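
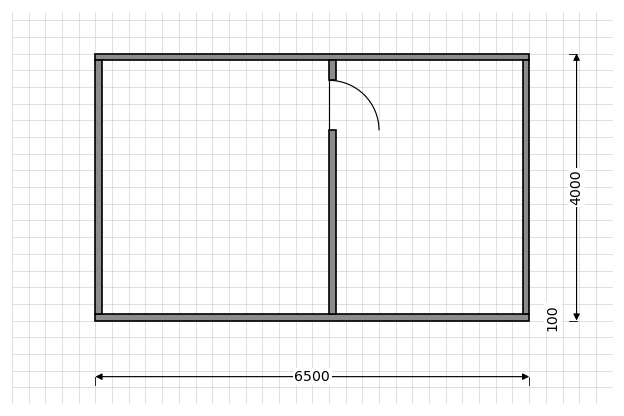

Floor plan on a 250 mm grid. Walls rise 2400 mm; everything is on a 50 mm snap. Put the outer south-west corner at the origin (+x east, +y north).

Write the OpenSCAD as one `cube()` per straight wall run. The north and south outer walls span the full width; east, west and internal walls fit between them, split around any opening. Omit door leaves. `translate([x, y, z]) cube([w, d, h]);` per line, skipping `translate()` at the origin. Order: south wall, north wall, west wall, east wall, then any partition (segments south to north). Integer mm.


cube([6500, 100, 2400]);
translate([0, 3900, 0]) cube([6500, 100, 2400]);
translate([0, 100, 0]) cube([100, 3800, 2400]);
translate([6400, 100, 0]) cube([100, 3800, 2400]);
translate([3500, 100, 0]) cube([100, 2750, 2400]);
translate([3500, 3600, 0]) cube([100, 300, 2400]);


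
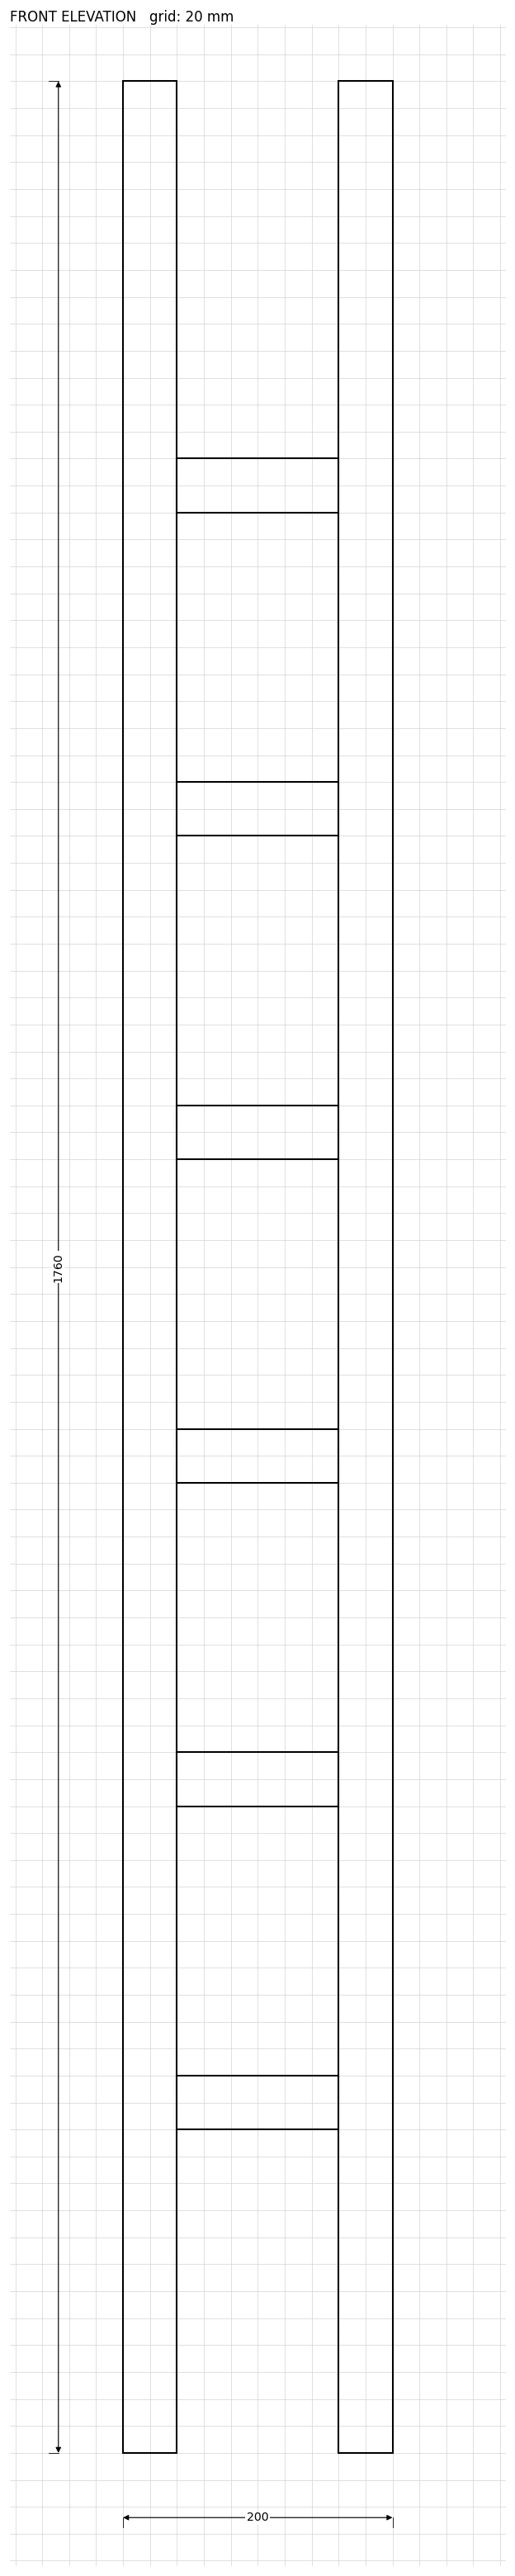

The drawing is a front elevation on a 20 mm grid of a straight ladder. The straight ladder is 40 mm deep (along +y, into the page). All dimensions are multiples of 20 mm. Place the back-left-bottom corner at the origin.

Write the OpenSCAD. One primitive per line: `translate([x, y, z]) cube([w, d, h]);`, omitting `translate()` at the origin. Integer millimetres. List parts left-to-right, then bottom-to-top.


cube([40, 40, 1760]);
translate([40, 0, 240]) cube([120, 40, 40]);
translate([40, 0, 480]) cube([120, 40, 40]);
translate([40, 0, 720]) cube([120, 40, 40]);
translate([40, 0, 960]) cube([120, 40, 40]);
translate([40, 0, 1200]) cube([120, 40, 40]);
translate([40, 0, 1440]) cube([120, 40, 40]);
translate([160, 0, 0]) cube([40, 40, 1760]);


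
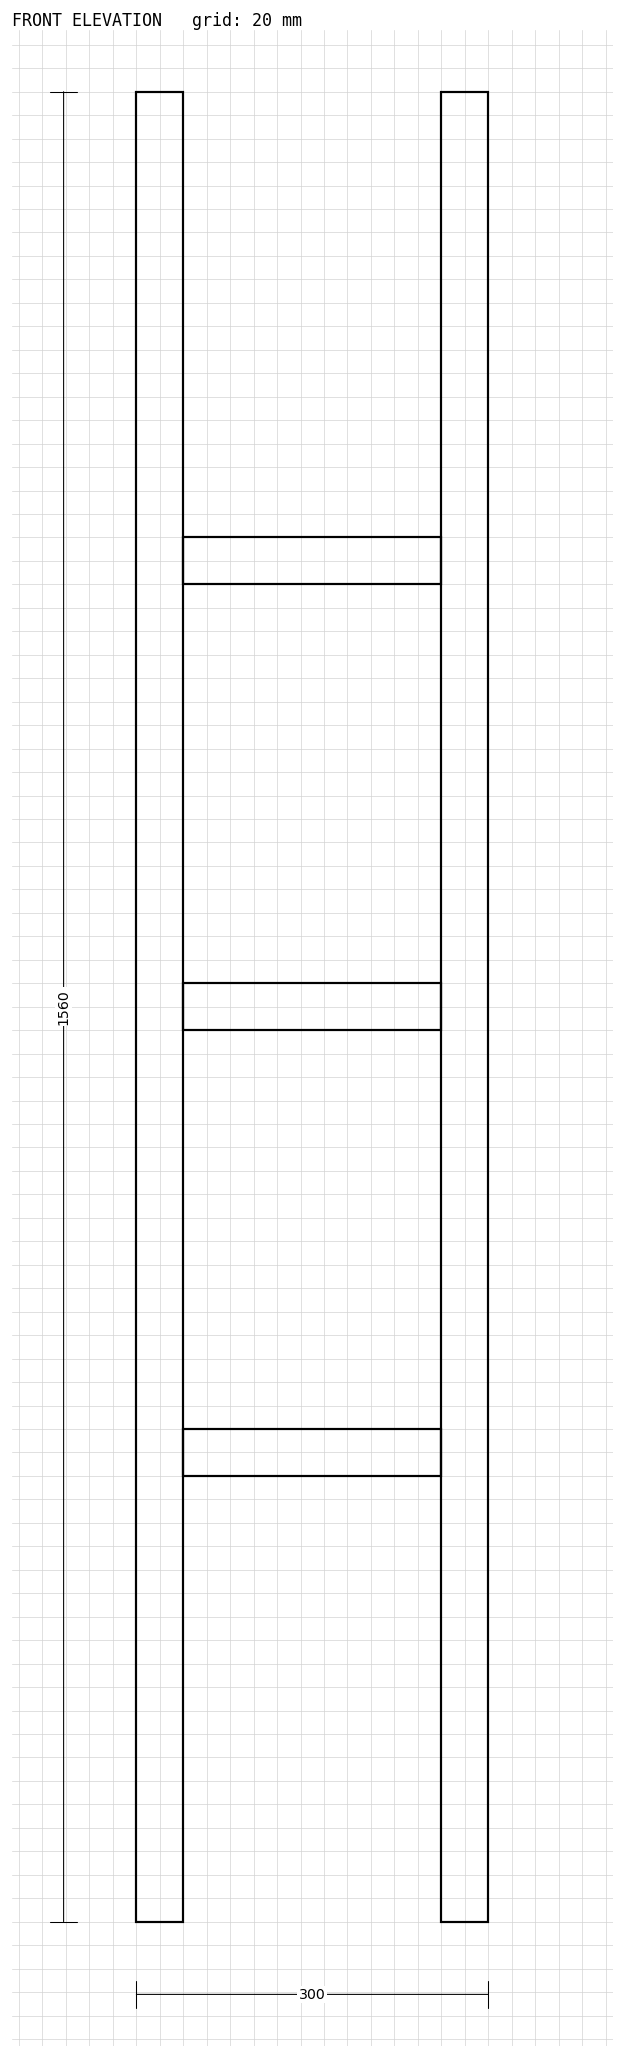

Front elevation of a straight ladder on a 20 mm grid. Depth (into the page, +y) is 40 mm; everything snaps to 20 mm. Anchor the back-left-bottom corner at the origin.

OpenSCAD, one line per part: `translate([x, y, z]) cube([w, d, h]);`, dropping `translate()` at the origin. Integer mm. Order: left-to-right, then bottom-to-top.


cube([40, 40, 1560]);
translate([40, 0, 380]) cube([220, 40, 40]);
translate([40, 0, 760]) cube([220, 40, 40]);
translate([40, 0, 1140]) cube([220, 40, 40]);
translate([260, 0, 0]) cube([40, 40, 1560]);


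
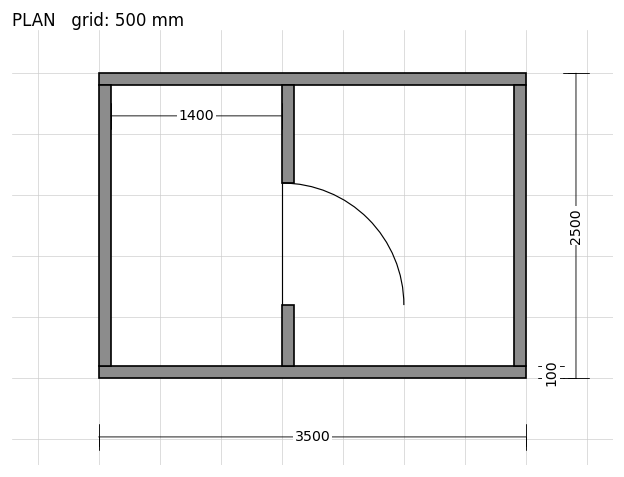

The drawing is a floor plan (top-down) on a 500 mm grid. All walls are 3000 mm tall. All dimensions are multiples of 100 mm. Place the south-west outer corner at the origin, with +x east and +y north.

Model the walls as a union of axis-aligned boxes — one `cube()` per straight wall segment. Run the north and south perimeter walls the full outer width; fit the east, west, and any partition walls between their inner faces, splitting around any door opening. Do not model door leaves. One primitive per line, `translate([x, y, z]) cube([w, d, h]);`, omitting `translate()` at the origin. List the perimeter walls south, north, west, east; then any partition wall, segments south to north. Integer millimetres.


cube([3500, 100, 3000]);
translate([0, 2400, 0]) cube([3500, 100, 3000]);
translate([0, 100, 0]) cube([100, 2300, 3000]);
translate([3400, 100, 0]) cube([100, 2300, 3000]);
translate([1500, 100, 0]) cube([100, 500, 3000]);
translate([1500, 1600, 0]) cube([100, 800, 3000]);


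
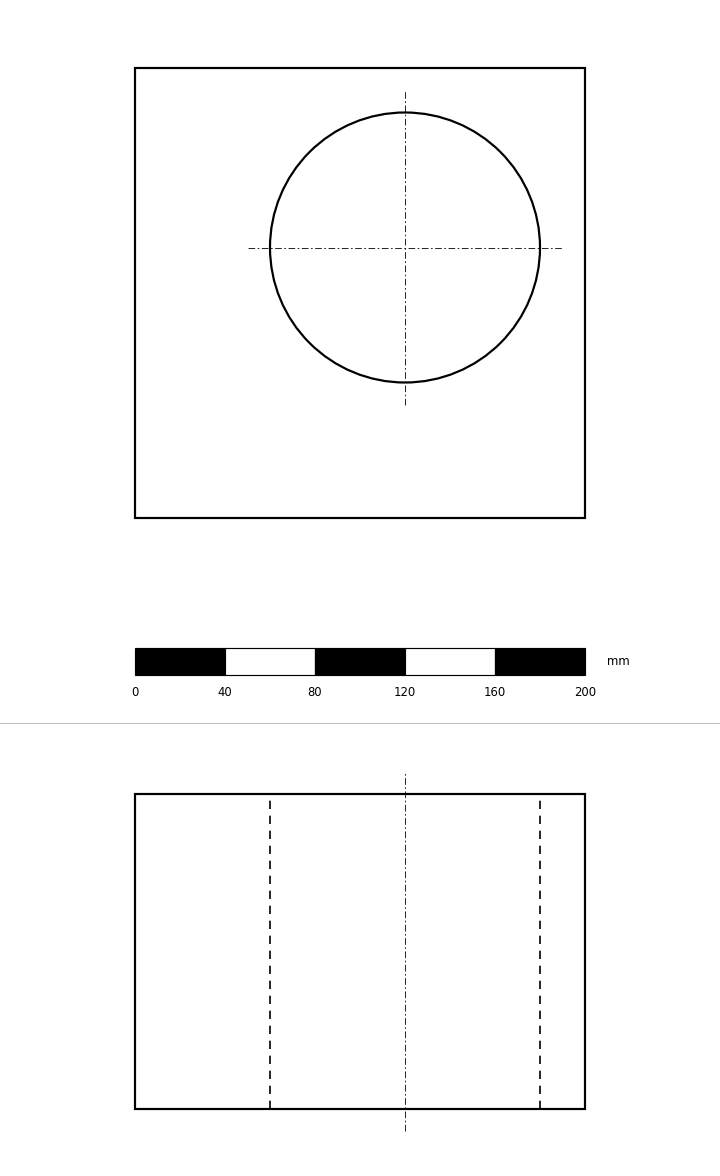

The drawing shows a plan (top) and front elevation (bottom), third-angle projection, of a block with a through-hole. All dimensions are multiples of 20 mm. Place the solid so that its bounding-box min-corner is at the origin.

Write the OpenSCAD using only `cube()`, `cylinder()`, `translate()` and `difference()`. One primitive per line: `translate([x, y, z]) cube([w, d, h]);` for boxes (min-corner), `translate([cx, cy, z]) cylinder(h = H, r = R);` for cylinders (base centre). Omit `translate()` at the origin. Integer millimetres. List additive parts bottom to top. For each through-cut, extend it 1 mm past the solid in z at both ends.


difference() {
  cube([200, 200, 140]);
  translate([120, 120, -1]) cylinder(h = 142, r = 60);
}


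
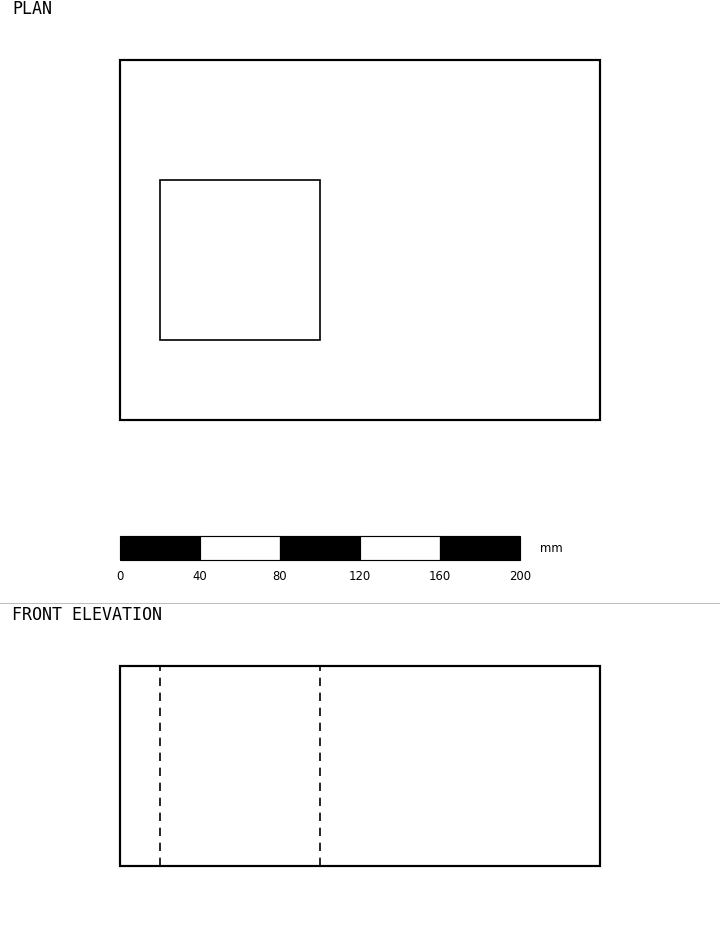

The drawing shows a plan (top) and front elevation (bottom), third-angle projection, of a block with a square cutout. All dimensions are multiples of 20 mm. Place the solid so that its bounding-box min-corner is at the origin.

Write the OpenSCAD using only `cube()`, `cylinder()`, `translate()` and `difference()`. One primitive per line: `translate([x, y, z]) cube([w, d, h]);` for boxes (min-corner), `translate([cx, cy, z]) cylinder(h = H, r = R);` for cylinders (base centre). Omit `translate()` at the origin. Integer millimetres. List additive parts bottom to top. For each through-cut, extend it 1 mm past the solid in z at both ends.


difference() {
  cube([240, 180, 100]);
  translate([20, 40, -1]) cube([80, 80, 102]);
}


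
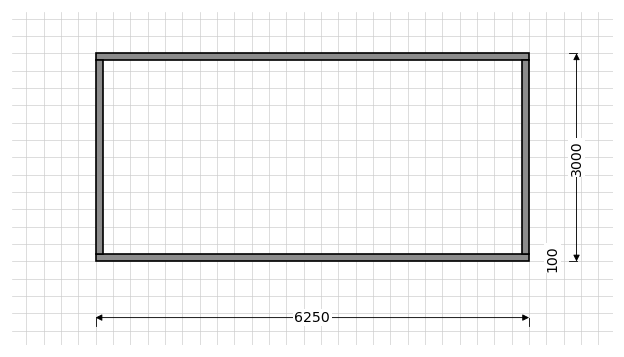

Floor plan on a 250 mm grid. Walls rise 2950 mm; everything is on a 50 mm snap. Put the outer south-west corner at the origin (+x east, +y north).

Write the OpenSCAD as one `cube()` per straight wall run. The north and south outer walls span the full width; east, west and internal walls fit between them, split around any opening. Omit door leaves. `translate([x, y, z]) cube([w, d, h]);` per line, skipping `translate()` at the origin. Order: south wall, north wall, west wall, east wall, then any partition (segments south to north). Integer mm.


cube([6250, 100, 2950]);
translate([0, 2900, 0]) cube([6250, 100, 2950]);
translate([0, 100, 0]) cube([100, 2800, 2950]);
translate([6150, 100, 0]) cube([100, 2800, 2950]);


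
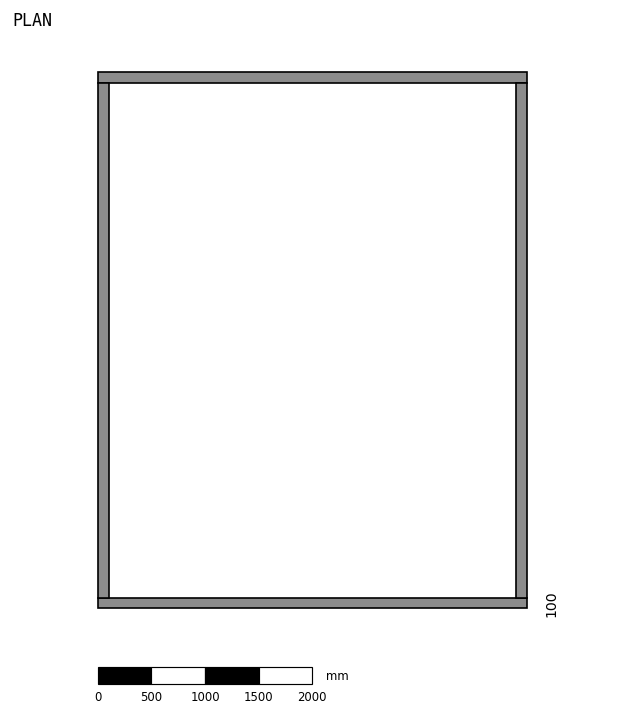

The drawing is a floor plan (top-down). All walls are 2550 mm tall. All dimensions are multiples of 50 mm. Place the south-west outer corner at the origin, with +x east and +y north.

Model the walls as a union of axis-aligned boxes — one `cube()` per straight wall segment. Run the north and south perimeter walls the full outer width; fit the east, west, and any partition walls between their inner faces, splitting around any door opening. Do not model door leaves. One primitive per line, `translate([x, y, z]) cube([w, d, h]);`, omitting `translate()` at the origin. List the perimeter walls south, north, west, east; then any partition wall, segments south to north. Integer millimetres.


cube([4000, 100, 2550]);
translate([0, 4900, 0]) cube([4000, 100, 2550]);
translate([0, 100, 0]) cube([100, 4800, 2550]);
translate([3900, 100, 0]) cube([100, 4800, 2550]);


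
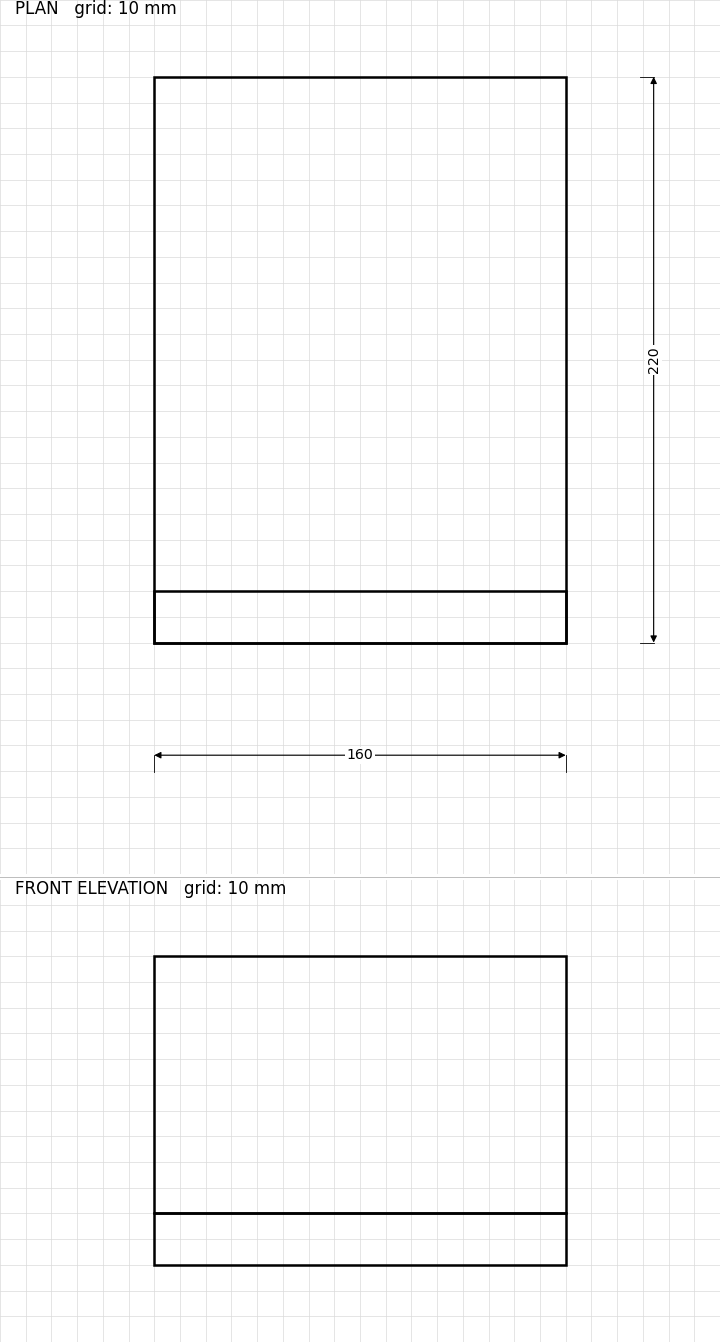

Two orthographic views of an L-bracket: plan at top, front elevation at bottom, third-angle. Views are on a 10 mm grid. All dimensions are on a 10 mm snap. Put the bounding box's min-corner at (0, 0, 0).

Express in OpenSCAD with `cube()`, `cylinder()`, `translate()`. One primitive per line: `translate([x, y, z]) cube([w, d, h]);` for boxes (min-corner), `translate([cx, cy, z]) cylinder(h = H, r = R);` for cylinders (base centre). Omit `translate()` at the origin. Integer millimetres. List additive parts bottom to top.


cube([160, 220, 20]);
translate([0, 0, 20]) cube([160, 20, 100]);


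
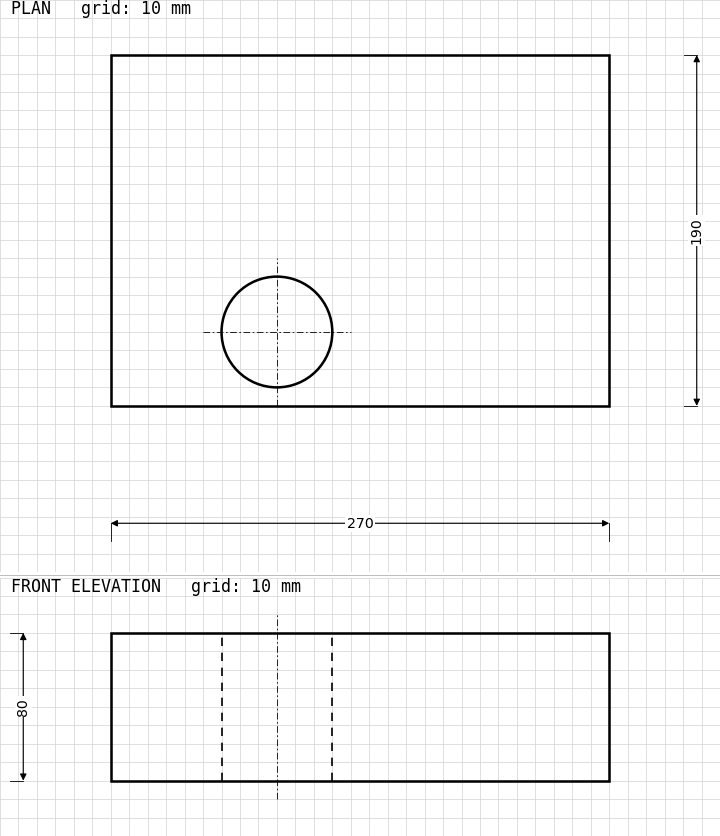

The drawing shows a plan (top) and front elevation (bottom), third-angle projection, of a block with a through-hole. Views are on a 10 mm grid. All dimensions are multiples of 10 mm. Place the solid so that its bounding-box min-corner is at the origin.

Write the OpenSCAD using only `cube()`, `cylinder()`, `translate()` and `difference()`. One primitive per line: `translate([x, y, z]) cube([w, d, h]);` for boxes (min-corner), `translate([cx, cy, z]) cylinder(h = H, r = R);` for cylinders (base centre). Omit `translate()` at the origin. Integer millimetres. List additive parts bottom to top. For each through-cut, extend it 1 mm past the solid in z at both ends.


difference() {
  cube([270, 190, 80]);
  translate([90, 40, -1]) cylinder(h = 82, r = 30);
}


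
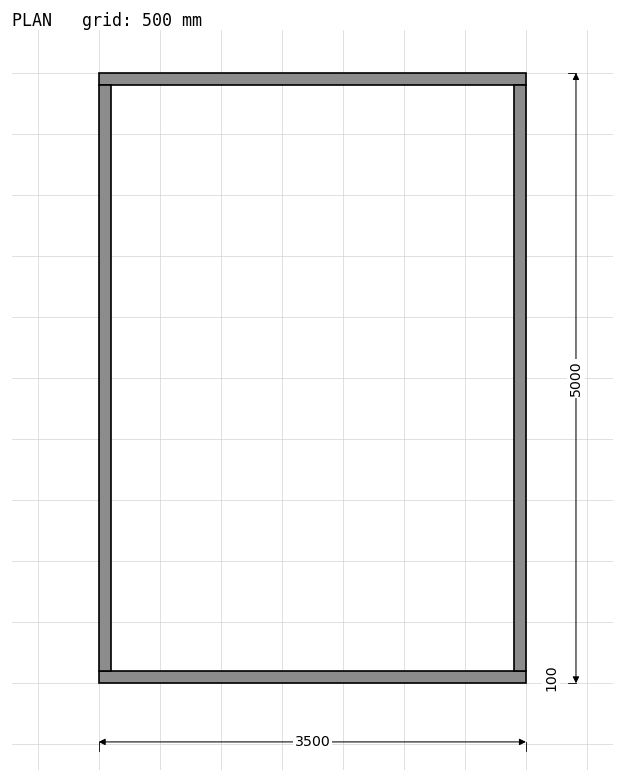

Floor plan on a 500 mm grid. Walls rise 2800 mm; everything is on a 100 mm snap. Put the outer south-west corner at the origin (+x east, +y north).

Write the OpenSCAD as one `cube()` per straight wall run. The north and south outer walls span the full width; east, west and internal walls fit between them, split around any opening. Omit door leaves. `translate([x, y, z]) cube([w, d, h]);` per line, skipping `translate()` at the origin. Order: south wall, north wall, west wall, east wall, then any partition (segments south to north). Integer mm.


cube([3500, 100, 2800]);
translate([0, 4900, 0]) cube([3500, 100, 2800]);
translate([0, 100, 0]) cube([100, 4800, 2800]);
translate([3400, 100, 0]) cube([100, 4800, 2800]);


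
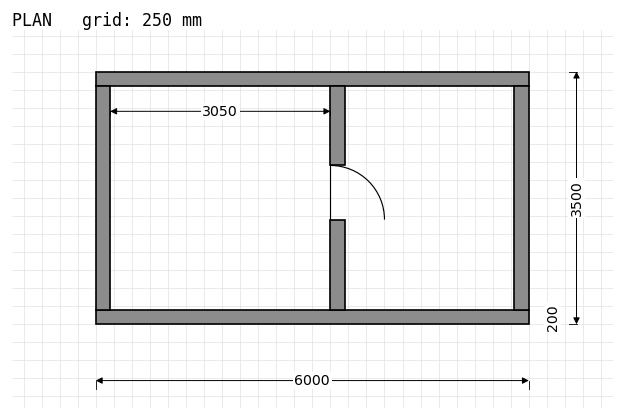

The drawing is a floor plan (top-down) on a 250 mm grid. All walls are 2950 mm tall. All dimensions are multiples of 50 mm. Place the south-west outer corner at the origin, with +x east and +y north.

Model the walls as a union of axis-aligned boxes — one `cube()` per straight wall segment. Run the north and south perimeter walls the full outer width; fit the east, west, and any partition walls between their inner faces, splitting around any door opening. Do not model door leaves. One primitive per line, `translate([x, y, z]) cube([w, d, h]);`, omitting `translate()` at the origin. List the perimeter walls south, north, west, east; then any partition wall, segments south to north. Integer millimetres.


cube([6000, 200, 2950]);
translate([0, 3300, 0]) cube([6000, 200, 2950]);
translate([0, 200, 0]) cube([200, 3100, 2950]);
translate([5800, 200, 0]) cube([200, 3100, 2950]);
translate([3250, 200, 0]) cube([200, 1250, 2950]);
translate([3250, 2200, 0]) cube([200, 1100, 2950]);


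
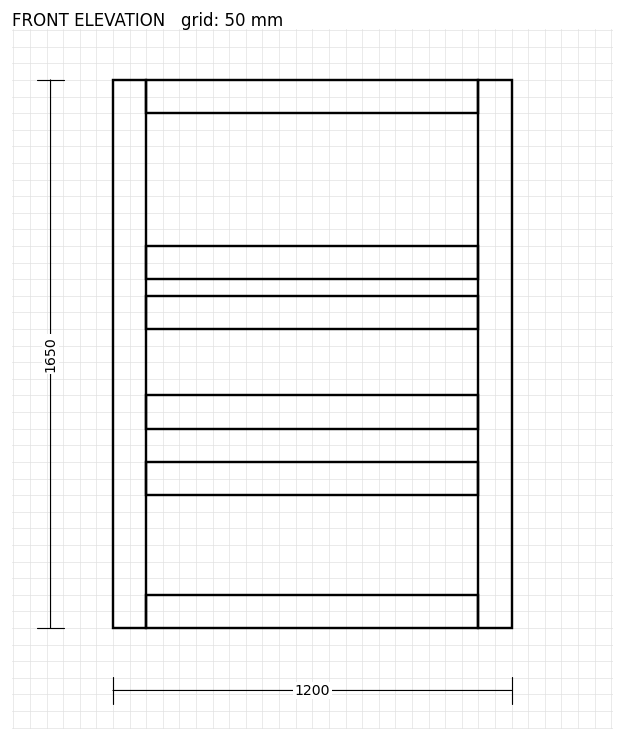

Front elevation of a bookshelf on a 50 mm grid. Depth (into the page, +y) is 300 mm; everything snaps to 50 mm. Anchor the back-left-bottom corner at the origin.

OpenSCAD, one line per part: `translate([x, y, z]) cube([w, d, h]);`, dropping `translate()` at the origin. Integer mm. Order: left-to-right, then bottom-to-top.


cube([100, 300, 1650]);
translate([100, 0, 0]) cube([1000, 300, 100]);
translate([100, 0, 400]) cube([1000, 300, 100]);
translate([100, 0, 600]) cube([1000, 300, 100]);
translate([100, 0, 900]) cube([1000, 300, 100]);
translate([100, 0, 1050]) cube([1000, 300, 100]);
translate([100, 0, 1550]) cube([1000, 300, 100]);
translate([1100, 0, 0]) cube([100, 300, 1650]);


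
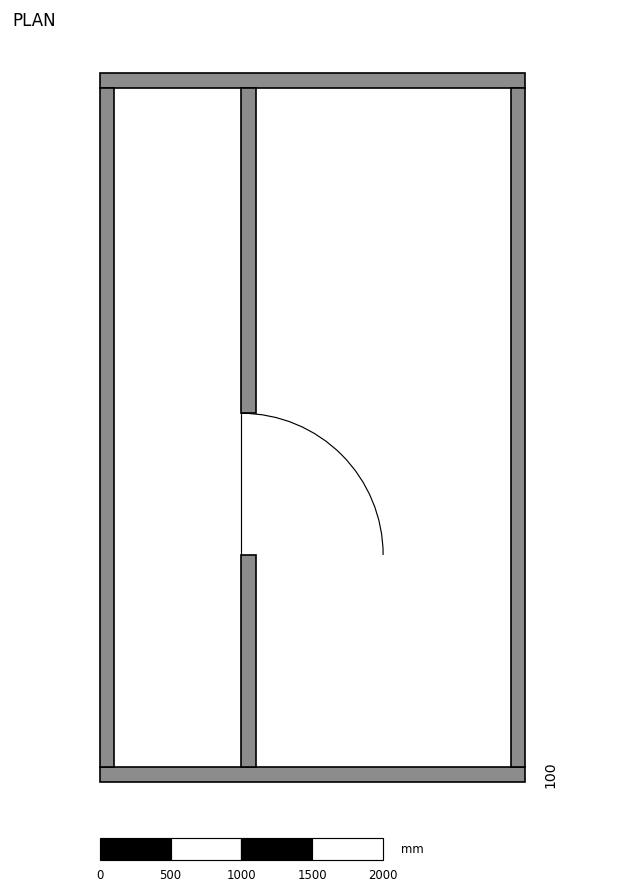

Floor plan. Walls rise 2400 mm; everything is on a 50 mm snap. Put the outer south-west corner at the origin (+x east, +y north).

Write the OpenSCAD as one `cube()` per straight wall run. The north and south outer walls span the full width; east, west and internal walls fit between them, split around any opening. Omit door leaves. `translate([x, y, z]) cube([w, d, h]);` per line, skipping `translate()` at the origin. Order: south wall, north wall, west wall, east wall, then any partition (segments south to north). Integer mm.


cube([3000, 100, 2400]);
translate([0, 4900, 0]) cube([3000, 100, 2400]);
translate([0, 100, 0]) cube([100, 4800, 2400]);
translate([2900, 100, 0]) cube([100, 4800, 2400]);
translate([1000, 100, 0]) cube([100, 1500, 2400]);
translate([1000, 2600, 0]) cube([100, 2300, 2400]);


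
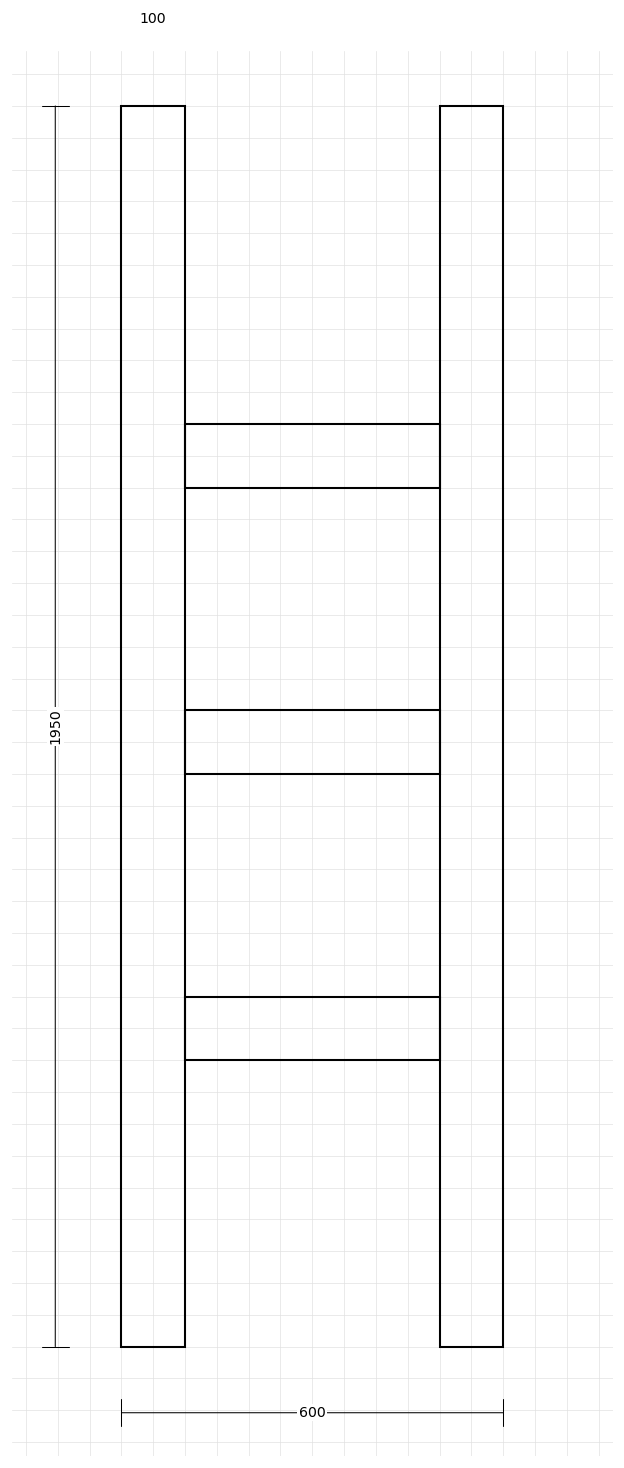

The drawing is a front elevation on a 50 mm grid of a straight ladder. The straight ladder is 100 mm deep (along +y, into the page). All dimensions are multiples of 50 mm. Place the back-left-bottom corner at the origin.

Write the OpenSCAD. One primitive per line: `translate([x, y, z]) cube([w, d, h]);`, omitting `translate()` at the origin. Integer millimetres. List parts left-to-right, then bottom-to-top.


cube([100, 100, 1950]);
translate([100, 0, 450]) cube([400, 100, 100]);
translate([100, 0, 900]) cube([400, 100, 100]);
translate([100, 0, 1350]) cube([400, 100, 100]);
translate([500, 0, 0]) cube([100, 100, 1950]);


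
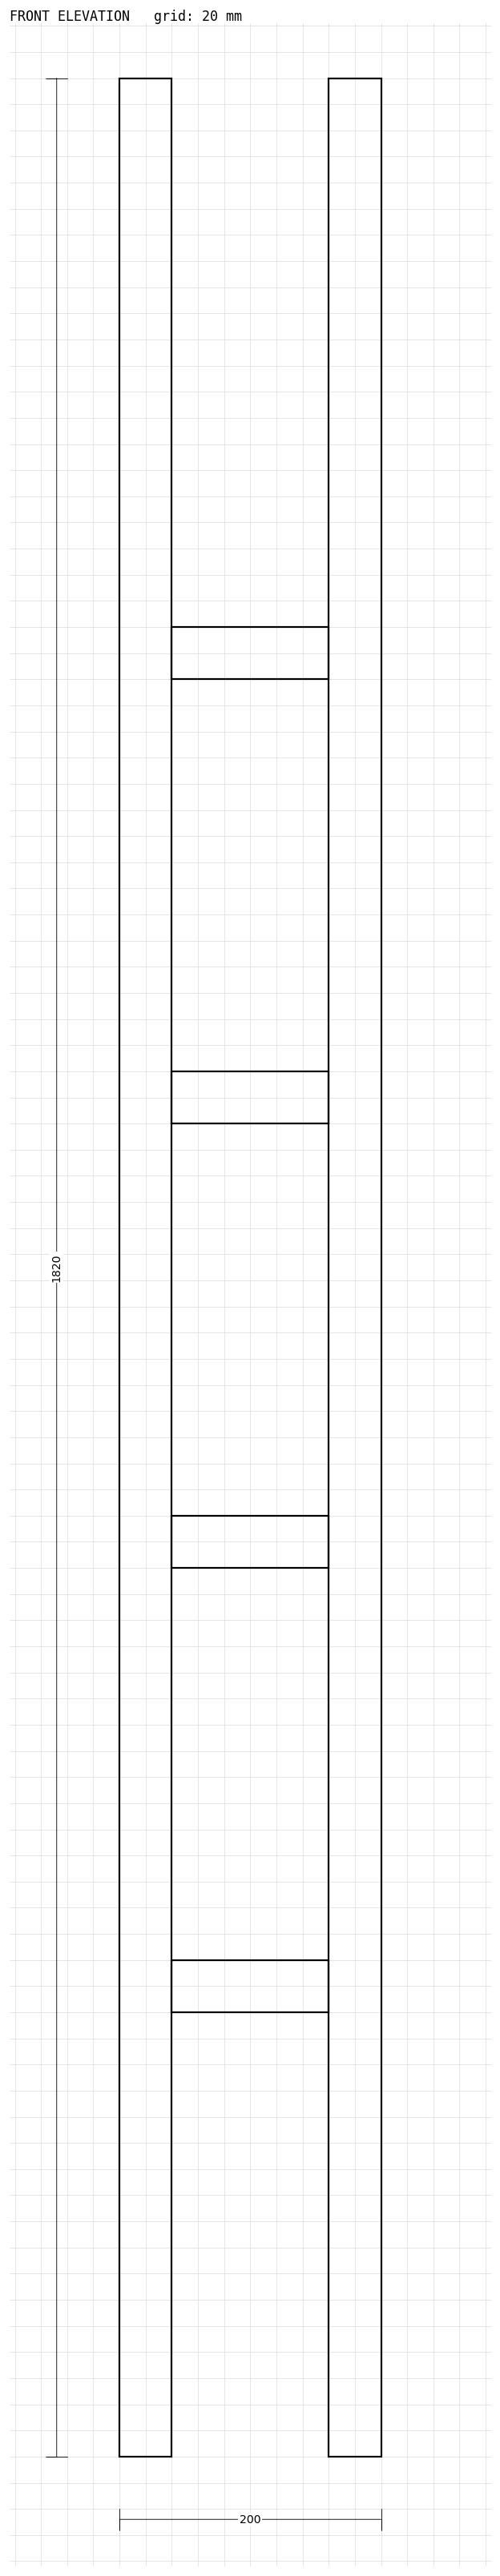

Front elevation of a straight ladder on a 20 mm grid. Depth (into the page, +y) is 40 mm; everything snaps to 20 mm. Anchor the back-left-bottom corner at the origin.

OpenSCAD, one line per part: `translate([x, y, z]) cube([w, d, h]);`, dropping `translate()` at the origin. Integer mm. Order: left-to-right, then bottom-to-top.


cube([40, 40, 1820]);
translate([40, 0, 340]) cube([120, 40, 40]);
translate([40, 0, 680]) cube([120, 40, 40]);
translate([40, 0, 1020]) cube([120, 40, 40]);
translate([40, 0, 1360]) cube([120, 40, 40]);
translate([160, 0, 0]) cube([40, 40, 1820]);


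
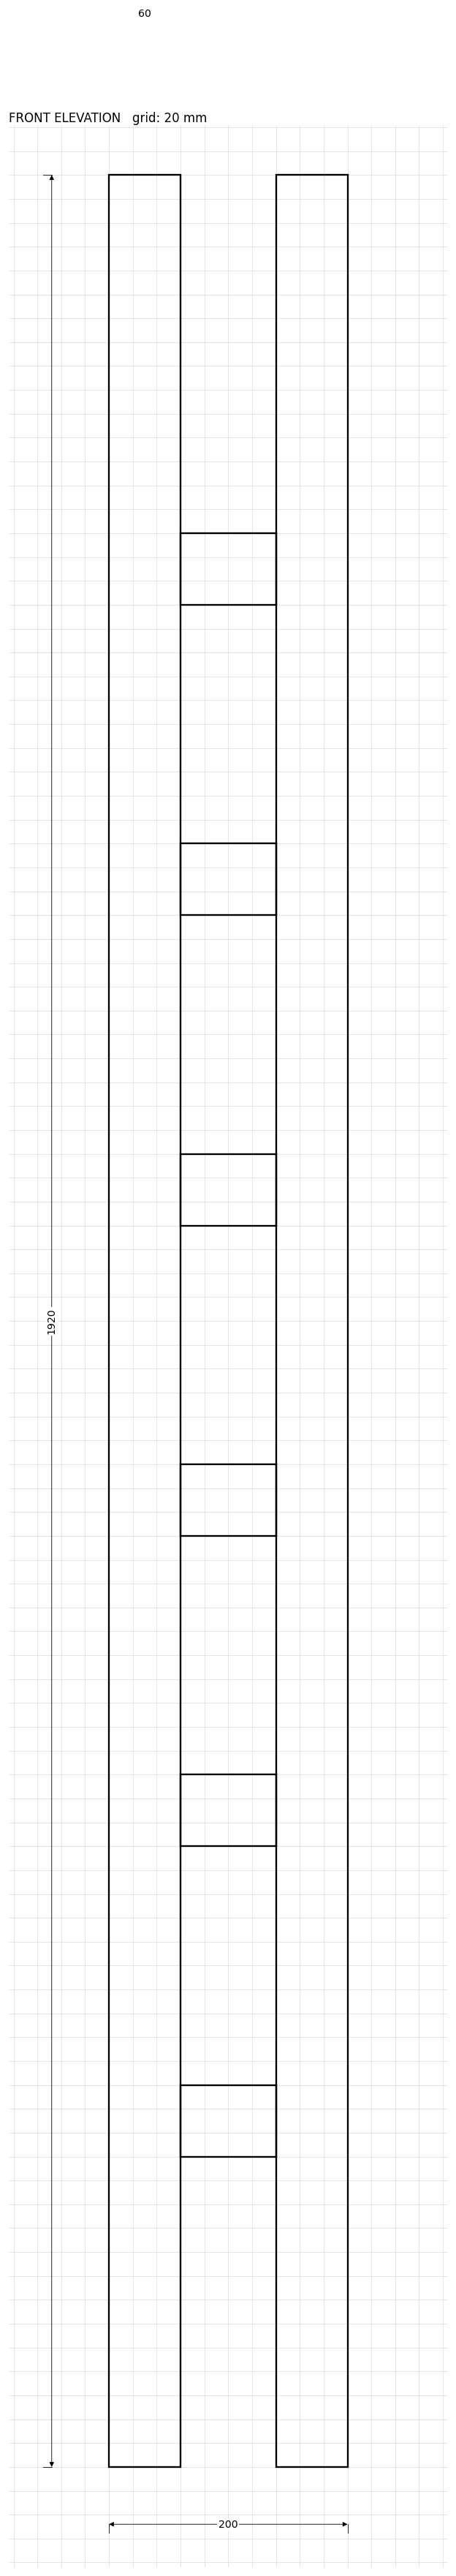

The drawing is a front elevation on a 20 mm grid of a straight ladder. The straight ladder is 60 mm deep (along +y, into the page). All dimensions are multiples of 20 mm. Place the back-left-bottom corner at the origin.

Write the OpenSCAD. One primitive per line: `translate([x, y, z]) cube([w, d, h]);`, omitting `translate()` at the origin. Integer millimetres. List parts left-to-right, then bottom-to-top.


cube([60, 60, 1920]);
translate([60, 0, 260]) cube([80, 60, 60]);
translate([60, 0, 520]) cube([80, 60, 60]);
translate([60, 0, 780]) cube([80, 60, 60]);
translate([60, 0, 1040]) cube([80, 60, 60]);
translate([60, 0, 1300]) cube([80, 60, 60]);
translate([60, 0, 1560]) cube([80, 60, 60]);
translate([140, 0, 0]) cube([60, 60, 1920]);


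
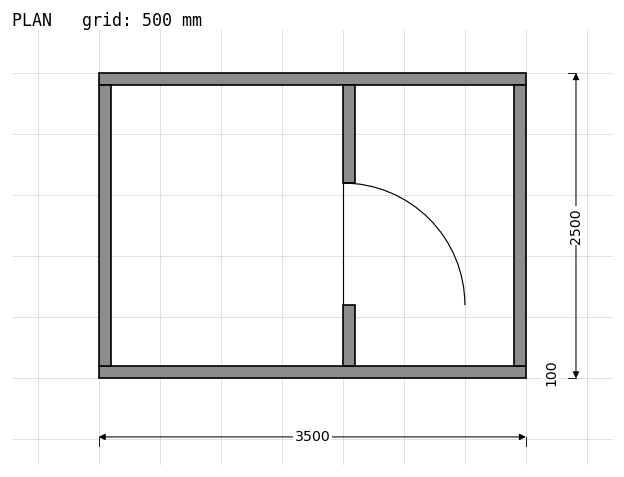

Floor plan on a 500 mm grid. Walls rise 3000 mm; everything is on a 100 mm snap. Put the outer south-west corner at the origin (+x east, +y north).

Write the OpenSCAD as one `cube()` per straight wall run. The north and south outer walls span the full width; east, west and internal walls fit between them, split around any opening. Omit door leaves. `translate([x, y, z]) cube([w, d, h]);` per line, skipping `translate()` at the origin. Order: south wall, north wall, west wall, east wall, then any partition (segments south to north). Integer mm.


cube([3500, 100, 3000]);
translate([0, 2400, 0]) cube([3500, 100, 3000]);
translate([0, 100, 0]) cube([100, 2300, 3000]);
translate([3400, 100, 0]) cube([100, 2300, 3000]);
translate([2000, 100, 0]) cube([100, 500, 3000]);
translate([2000, 1600, 0]) cube([100, 800, 3000]);


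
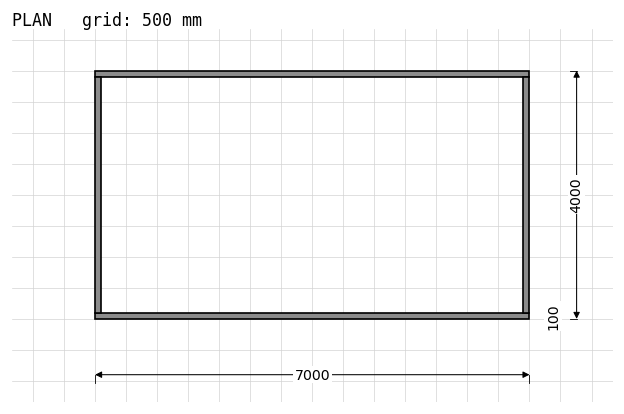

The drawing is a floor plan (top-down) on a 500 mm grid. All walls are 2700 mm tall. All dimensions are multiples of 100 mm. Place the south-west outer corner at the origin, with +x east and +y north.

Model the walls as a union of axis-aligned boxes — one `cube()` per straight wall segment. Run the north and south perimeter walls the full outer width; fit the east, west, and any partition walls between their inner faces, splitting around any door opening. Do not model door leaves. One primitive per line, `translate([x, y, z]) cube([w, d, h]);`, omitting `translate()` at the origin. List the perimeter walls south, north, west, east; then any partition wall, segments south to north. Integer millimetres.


cube([7000, 100, 2700]);
translate([0, 3900, 0]) cube([7000, 100, 2700]);
translate([0, 100, 0]) cube([100, 3800, 2700]);
translate([6900, 100, 0]) cube([100, 3800, 2700]);


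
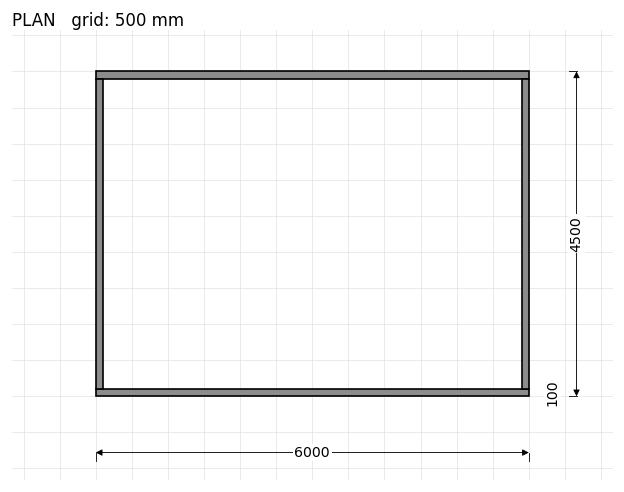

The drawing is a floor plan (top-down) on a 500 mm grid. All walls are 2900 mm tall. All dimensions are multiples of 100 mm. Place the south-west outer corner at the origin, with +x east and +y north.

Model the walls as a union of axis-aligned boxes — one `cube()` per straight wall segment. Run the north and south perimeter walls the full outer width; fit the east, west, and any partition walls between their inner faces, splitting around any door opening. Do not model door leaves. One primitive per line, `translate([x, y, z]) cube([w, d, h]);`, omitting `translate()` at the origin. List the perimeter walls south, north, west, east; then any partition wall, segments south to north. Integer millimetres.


cube([6000, 100, 2900]);
translate([0, 4400, 0]) cube([6000, 100, 2900]);
translate([0, 100, 0]) cube([100, 4300, 2900]);
translate([5900, 100, 0]) cube([100, 4300, 2900]);


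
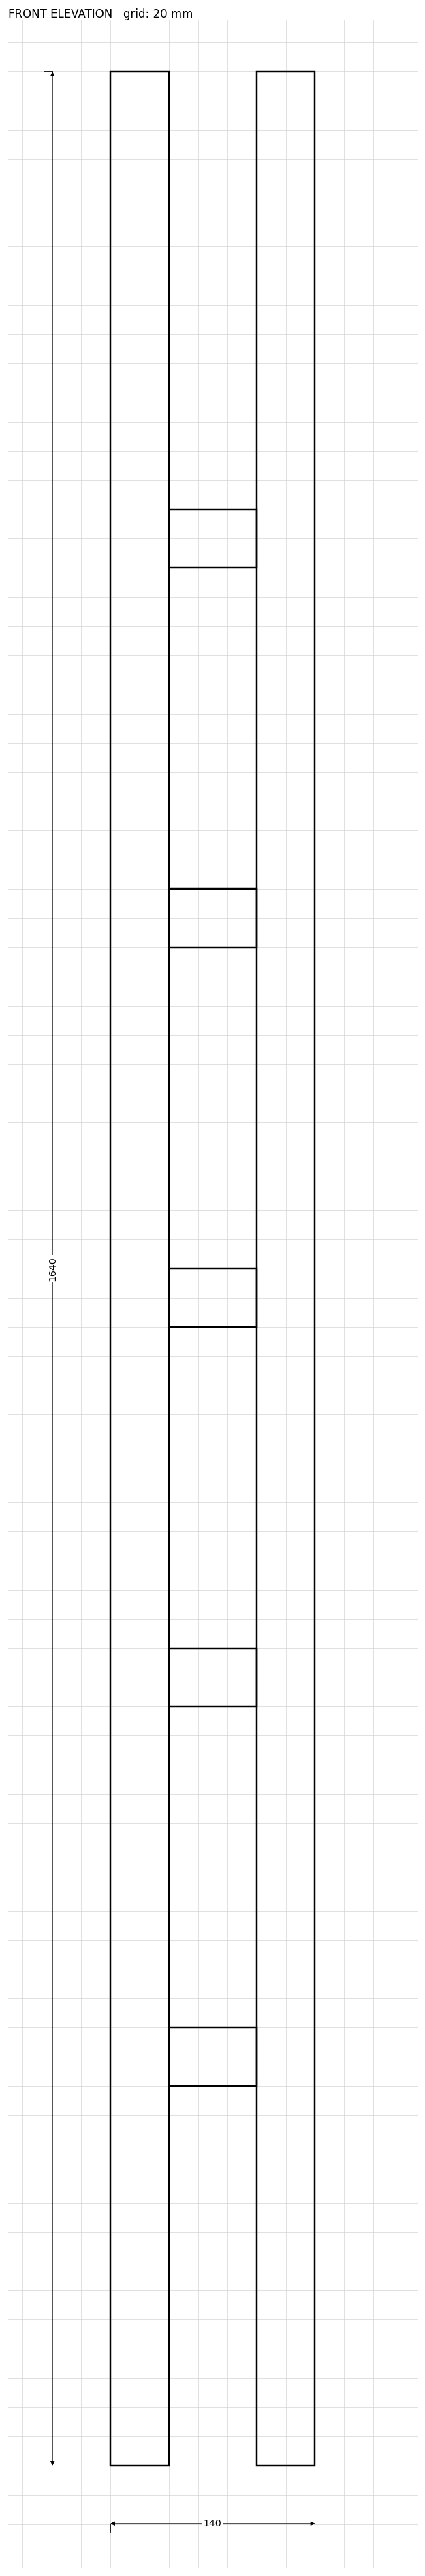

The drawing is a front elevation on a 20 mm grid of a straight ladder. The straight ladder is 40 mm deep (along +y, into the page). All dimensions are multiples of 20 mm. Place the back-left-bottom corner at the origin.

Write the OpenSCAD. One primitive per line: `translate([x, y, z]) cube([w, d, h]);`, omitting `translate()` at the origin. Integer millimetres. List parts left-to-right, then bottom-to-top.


cube([40, 40, 1640]);
translate([40, 0, 260]) cube([60, 40, 40]);
translate([40, 0, 520]) cube([60, 40, 40]);
translate([40, 0, 780]) cube([60, 40, 40]);
translate([40, 0, 1040]) cube([60, 40, 40]);
translate([40, 0, 1300]) cube([60, 40, 40]);
translate([100, 0, 0]) cube([40, 40, 1640]);


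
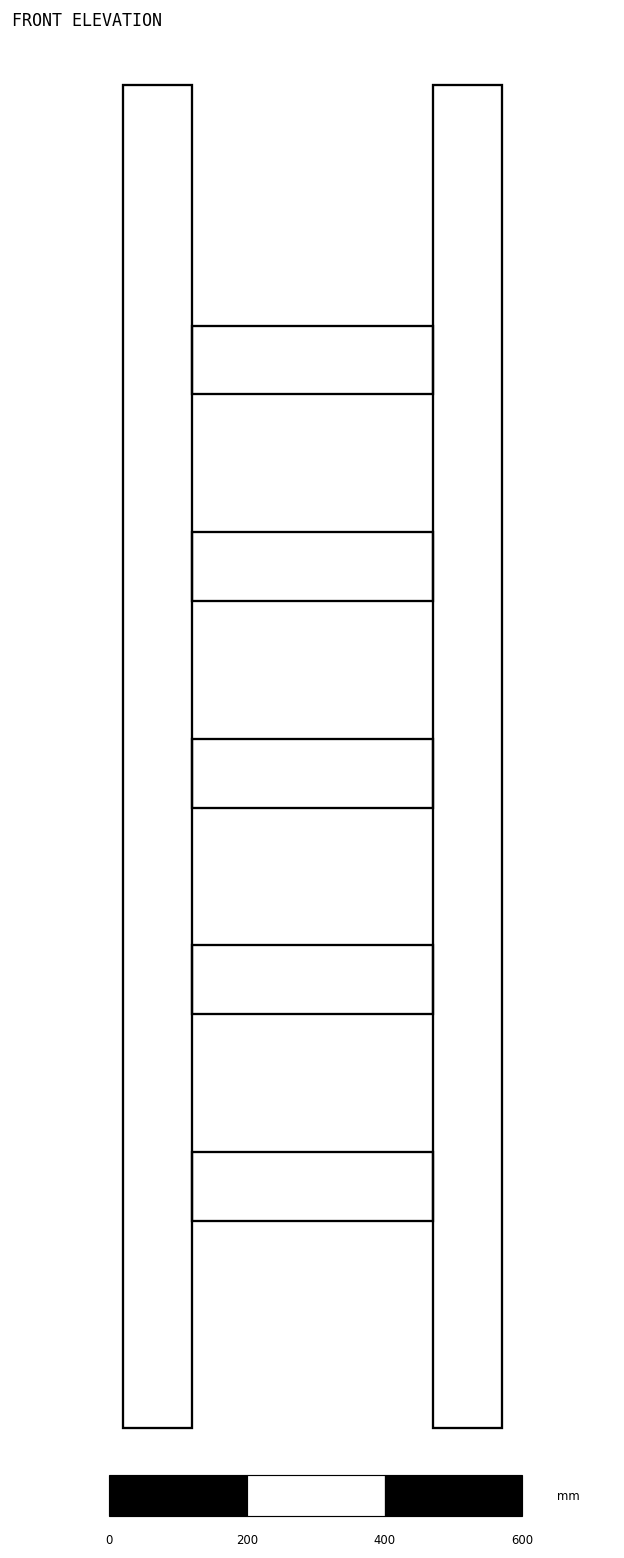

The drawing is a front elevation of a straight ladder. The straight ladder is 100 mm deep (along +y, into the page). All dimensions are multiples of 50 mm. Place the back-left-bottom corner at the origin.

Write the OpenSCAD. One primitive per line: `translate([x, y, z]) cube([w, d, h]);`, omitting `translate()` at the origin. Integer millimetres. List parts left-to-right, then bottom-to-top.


cube([100, 100, 1950]);
translate([100, 0, 300]) cube([350, 100, 100]);
translate([100, 0, 600]) cube([350, 100, 100]);
translate([100, 0, 900]) cube([350, 100, 100]);
translate([100, 0, 1200]) cube([350, 100, 100]);
translate([100, 0, 1500]) cube([350, 100, 100]);
translate([450, 0, 0]) cube([100, 100, 1950]);


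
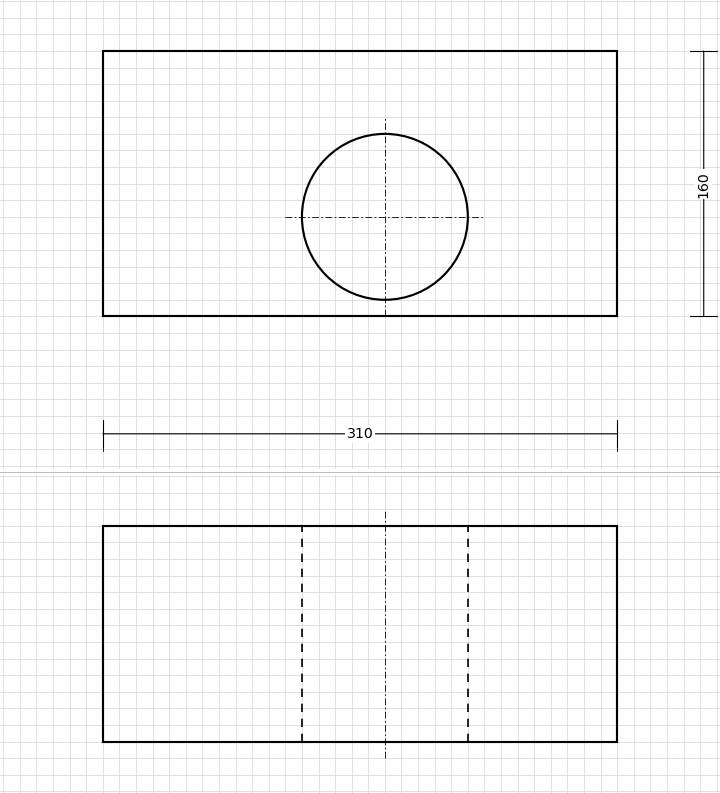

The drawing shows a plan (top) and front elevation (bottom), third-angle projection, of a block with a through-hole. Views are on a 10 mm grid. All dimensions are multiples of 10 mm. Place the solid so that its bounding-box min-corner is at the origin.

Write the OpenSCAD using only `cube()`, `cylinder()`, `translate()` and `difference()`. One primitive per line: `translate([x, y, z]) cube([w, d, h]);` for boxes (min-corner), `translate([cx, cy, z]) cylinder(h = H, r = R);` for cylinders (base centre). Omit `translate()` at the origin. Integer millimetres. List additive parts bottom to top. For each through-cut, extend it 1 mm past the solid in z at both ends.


difference() {
  cube([310, 160, 130]);
  translate([170, 60, -1]) cylinder(h = 132, r = 50);
}


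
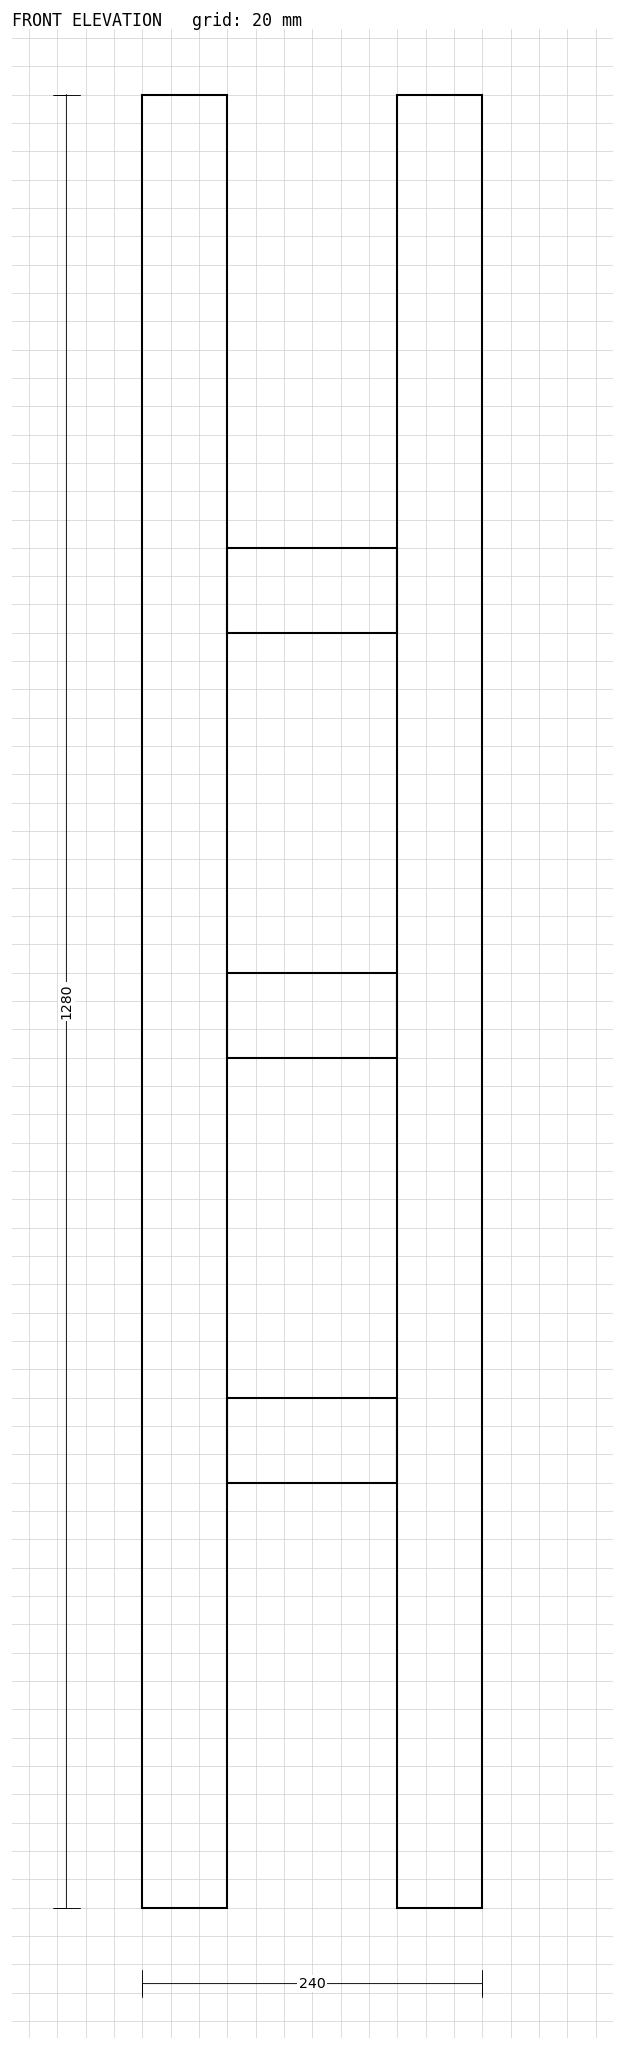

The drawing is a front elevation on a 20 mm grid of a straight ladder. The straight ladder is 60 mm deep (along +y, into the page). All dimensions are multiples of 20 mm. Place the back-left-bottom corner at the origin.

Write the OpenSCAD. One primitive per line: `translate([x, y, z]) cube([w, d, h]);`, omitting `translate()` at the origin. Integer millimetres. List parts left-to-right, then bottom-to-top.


cube([60, 60, 1280]);
translate([60, 0, 300]) cube([120, 60, 60]);
translate([60, 0, 600]) cube([120, 60, 60]);
translate([60, 0, 900]) cube([120, 60, 60]);
translate([180, 0, 0]) cube([60, 60, 1280]);


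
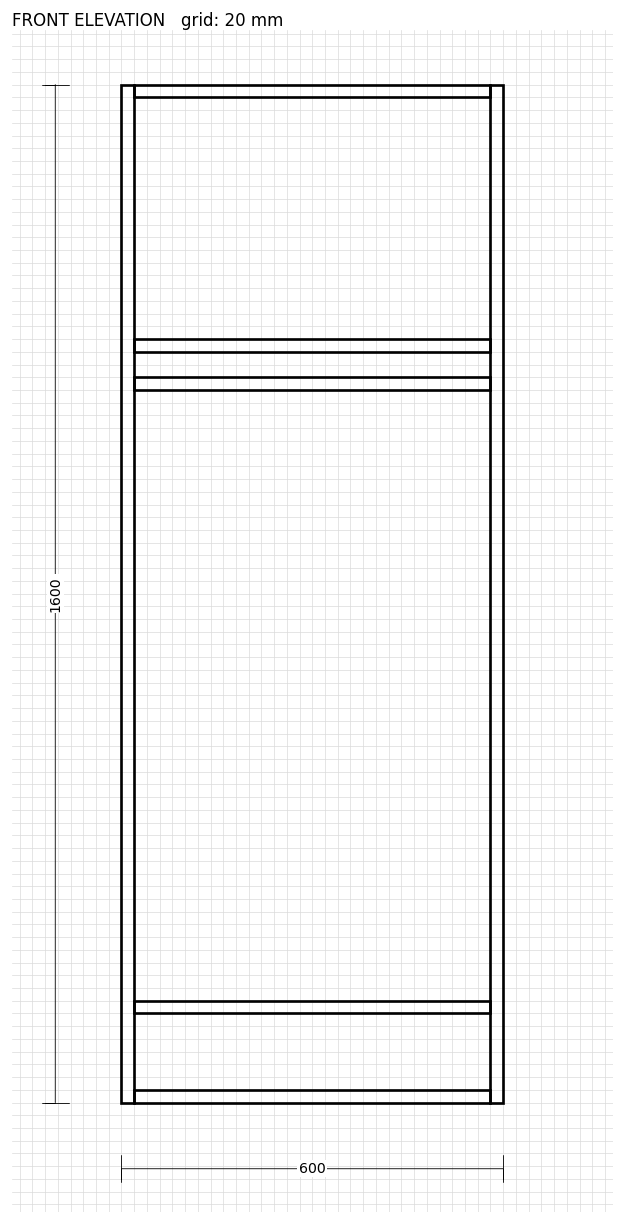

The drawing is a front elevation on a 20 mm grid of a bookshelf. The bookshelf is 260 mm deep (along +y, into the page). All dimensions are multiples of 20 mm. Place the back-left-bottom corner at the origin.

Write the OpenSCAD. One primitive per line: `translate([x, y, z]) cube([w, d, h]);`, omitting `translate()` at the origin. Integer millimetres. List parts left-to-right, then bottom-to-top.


cube([20, 260, 1600]);
translate([20, 0, 0]) cube([560, 260, 20]);
translate([20, 0, 140]) cube([560, 260, 20]);
translate([20, 0, 1120]) cube([560, 260, 20]);
translate([20, 0, 1180]) cube([560, 260, 20]);
translate([20, 0, 1580]) cube([560, 260, 20]);
translate([580, 0, 0]) cube([20, 260, 1600]);


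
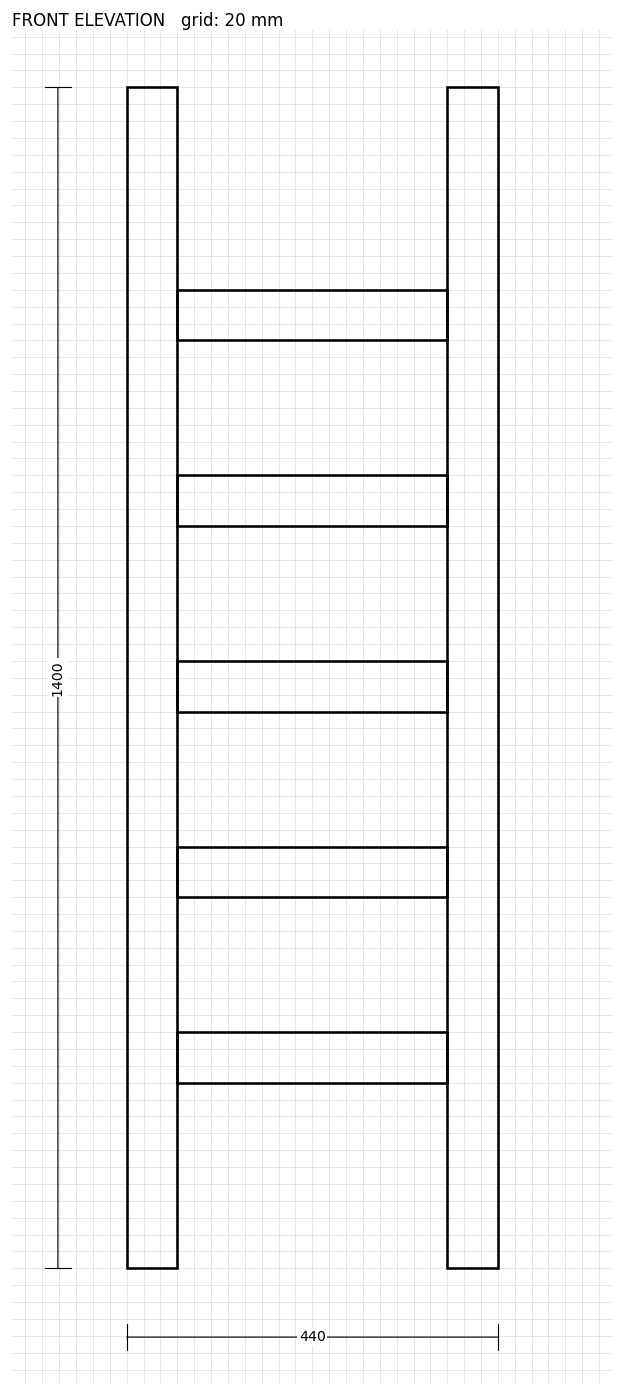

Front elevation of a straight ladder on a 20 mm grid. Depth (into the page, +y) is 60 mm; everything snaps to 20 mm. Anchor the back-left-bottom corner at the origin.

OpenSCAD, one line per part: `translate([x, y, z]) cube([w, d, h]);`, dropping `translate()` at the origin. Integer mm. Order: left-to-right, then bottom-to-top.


cube([60, 60, 1400]);
translate([60, 0, 220]) cube([320, 60, 60]);
translate([60, 0, 440]) cube([320, 60, 60]);
translate([60, 0, 660]) cube([320, 60, 60]);
translate([60, 0, 880]) cube([320, 60, 60]);
translate([60, 0, 1100]) cube([320, 60, 60]);
translate([380, 0, 0]) cube([60, 60, 1400]);


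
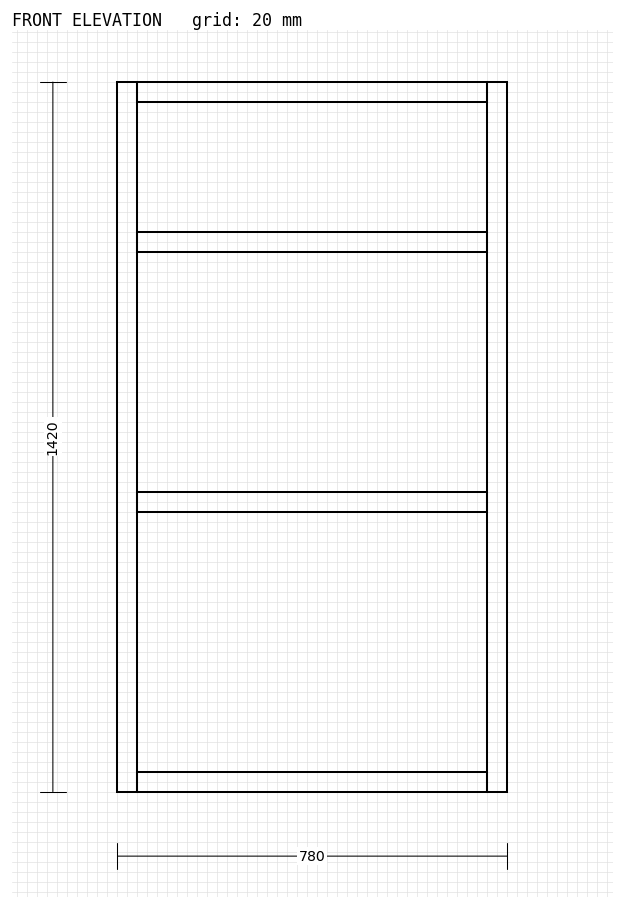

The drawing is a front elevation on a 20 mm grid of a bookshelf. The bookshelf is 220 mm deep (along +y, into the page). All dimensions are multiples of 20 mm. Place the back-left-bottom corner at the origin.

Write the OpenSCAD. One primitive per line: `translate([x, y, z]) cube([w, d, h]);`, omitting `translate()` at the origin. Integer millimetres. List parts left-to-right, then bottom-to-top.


cube([40, 220, 1420]);
translate([40, 0, 0]) cube([700, 220, 40]);
translate([40, 0, 560]) cube([700, 220, 40]);
translate([40, 0, 1080]) cube([700, 220, 40]);
translate([40, 0, 1380]) cube([700, 220, 40]);
translate([740, 0, 0]) cube([40, 220, 1420]);


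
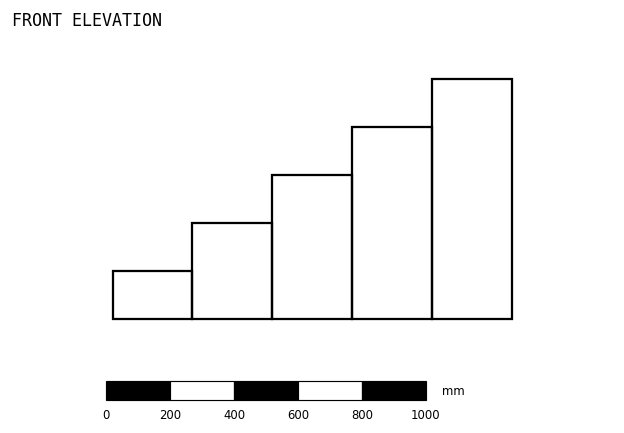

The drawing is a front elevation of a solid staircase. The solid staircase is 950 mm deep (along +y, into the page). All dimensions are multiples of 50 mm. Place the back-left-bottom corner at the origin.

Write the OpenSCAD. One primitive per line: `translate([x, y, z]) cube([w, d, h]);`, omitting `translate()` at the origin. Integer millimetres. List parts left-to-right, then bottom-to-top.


cube([250, 950, 150]);
translate([250, 0, 0]) cube([250, 950, 300]);
translate([500, 0, 0]) cube([250, 950, 450]);
translate([750, 0, 0]) cube([250, 950, 600]);
translate([1000, 0, 0]) cube([250, 950, 750]);


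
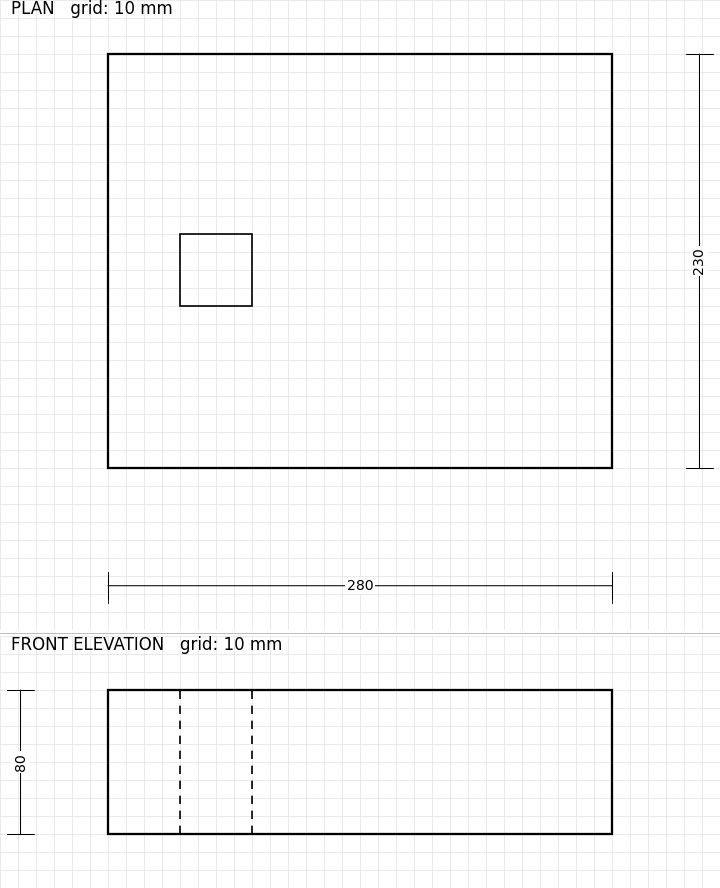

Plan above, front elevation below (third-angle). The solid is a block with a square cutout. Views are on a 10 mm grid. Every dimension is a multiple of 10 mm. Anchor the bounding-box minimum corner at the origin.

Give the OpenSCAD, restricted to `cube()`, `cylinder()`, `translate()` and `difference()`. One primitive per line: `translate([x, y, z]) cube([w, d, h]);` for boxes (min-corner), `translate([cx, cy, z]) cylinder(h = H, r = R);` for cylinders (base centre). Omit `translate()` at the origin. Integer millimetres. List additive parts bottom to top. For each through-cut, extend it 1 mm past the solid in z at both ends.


difference() {
  cube([280, 230, 80]);
  translate([40, 90, -1]) cube([40, 40, 82]);
}


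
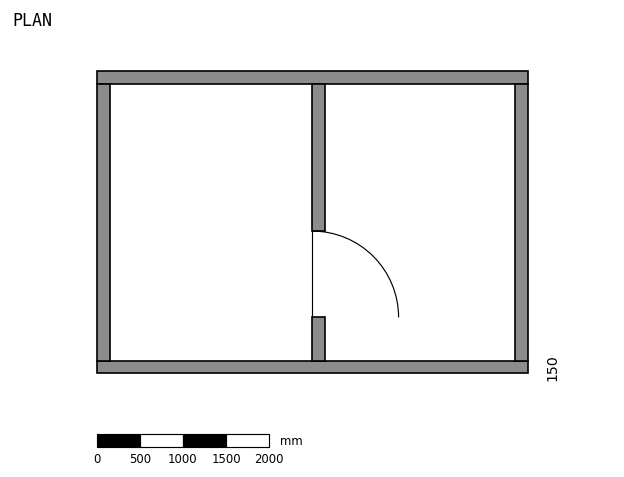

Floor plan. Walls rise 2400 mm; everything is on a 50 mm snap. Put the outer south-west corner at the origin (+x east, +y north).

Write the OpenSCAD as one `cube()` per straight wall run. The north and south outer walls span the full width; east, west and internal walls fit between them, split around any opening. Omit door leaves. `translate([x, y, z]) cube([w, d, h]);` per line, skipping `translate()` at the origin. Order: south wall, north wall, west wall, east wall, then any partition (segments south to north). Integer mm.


cube([5000, 150, 2400]);
translate([0, 3350, 0]) cube([5000, 150, 2400]);
translate([0, 150, 0]) cube([150, 3200, 2400]);
translate([4850, 150, 0]) cube([150, 3200, 2400]);
translate([2500, 150, 0]) cube([150, 500, 2400]);
translate([2500, 1650, 0]) cube([150, 1700, 2400]);


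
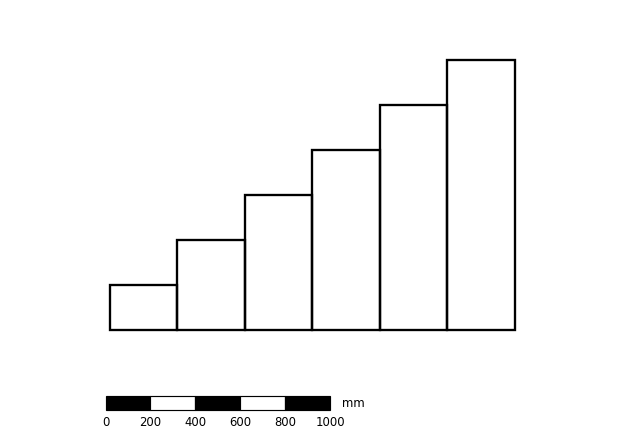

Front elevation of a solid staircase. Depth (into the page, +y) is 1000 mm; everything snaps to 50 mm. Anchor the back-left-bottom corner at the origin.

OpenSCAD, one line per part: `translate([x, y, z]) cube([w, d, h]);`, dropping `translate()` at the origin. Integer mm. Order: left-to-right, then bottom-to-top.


cube([300, 1000, 200]);
translate([300, 0, 0]) cube([300, 1000, 400]);
translate([600, 0, 0]) cube([300, 1000, 600]);
translate([900, 0, 0]) cube([300, 1000, 800]);
translate([1200, 0, 0]) cube([300, 1000, 1000]);
translate([1500, 0, 0]) cube([300, 1000, 1200]);


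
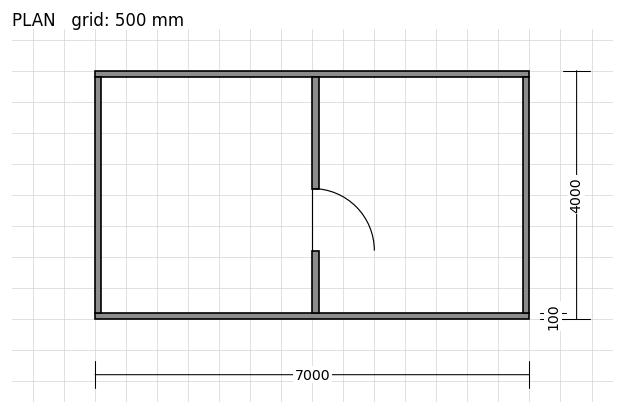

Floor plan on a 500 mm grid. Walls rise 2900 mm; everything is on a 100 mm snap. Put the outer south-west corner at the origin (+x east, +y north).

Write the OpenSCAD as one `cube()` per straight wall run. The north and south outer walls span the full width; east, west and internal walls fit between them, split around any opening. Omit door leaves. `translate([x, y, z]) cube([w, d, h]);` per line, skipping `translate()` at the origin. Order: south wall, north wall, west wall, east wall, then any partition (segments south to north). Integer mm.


cube([7000, 100, 2900]);
translate([0, 3900, 0]) cube([7000, 100, 2900]);
translate([0, 100, 0]) cube([100, 3800, 2900]);
translate([6900, 100, 0]) cube([100, 3800, 2900]);
translate([3500, 100, 0]) cube([100, 1000, 2900]);
translate([3500, 2100, 0]) cube([100, 1800, 2900]);


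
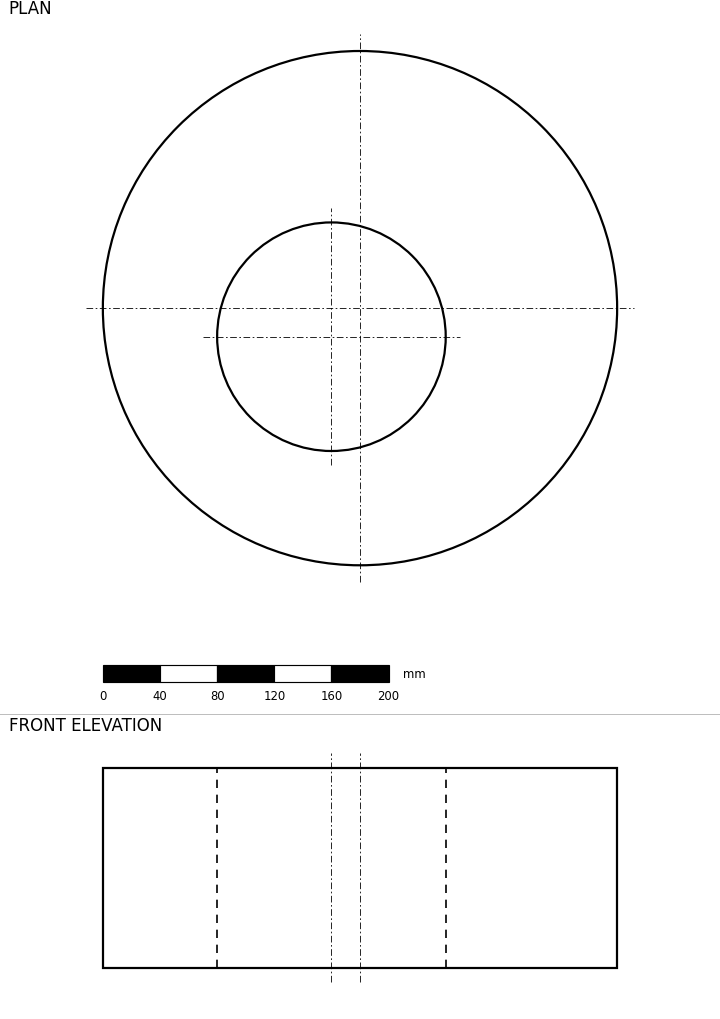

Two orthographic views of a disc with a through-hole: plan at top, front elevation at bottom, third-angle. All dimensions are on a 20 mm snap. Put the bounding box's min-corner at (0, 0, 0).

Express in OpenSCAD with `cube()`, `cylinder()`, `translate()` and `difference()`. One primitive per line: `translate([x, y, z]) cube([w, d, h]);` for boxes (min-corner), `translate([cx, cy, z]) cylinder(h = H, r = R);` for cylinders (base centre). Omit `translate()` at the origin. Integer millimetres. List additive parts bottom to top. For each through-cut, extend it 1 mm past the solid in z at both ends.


difference() {
  translate([180, 180, 0]) cylinder(h = 140, r = 180);
  translate([160, 160, -1]) cylinder(h = 142, r = 80);
}


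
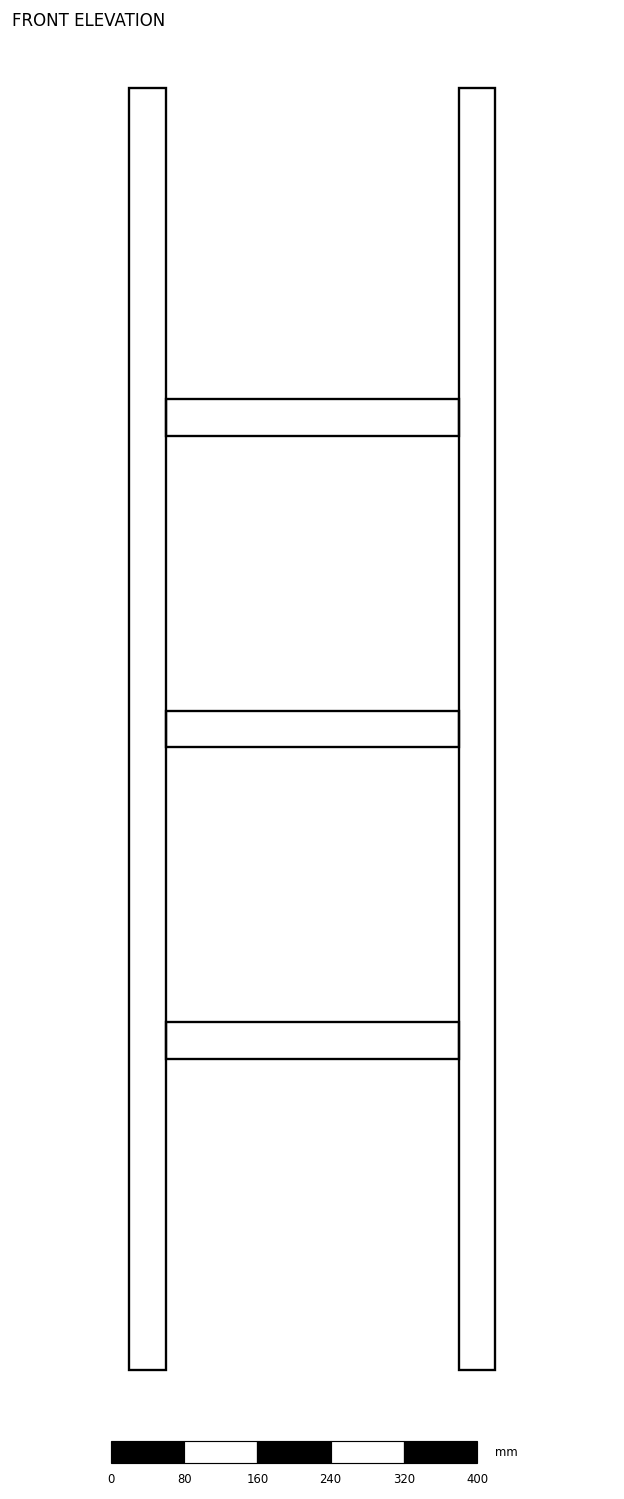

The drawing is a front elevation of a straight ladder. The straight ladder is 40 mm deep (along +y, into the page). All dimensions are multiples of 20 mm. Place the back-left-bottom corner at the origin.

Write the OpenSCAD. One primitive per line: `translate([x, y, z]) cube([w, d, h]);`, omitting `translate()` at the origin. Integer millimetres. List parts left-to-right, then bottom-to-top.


cube([40, 40, 1400]);
translate([40, 0, 340]) cube([320, 40, 40]);
translate([40, 0, 680]) cube([320, 40, 40]);
translate([40, 0, 1020]) cube([320, 40, 40]);
translate([360, 0, 0]) cube([40, 40, 1400]);
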